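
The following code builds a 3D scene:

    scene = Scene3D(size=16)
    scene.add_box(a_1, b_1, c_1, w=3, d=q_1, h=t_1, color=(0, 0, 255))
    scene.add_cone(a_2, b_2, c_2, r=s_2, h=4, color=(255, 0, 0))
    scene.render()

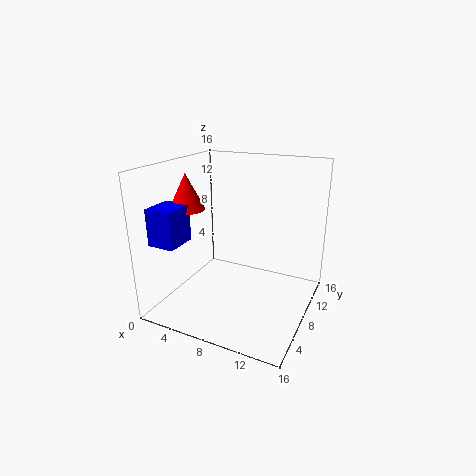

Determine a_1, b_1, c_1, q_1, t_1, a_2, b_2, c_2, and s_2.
a_1 = 0.5, b_1 = 2, c_1 = 8, q_1 = 3.5, t_1 = 4, a_2 = 2.5, b_2 = 6.5, c_2 = 11, s_2 = 2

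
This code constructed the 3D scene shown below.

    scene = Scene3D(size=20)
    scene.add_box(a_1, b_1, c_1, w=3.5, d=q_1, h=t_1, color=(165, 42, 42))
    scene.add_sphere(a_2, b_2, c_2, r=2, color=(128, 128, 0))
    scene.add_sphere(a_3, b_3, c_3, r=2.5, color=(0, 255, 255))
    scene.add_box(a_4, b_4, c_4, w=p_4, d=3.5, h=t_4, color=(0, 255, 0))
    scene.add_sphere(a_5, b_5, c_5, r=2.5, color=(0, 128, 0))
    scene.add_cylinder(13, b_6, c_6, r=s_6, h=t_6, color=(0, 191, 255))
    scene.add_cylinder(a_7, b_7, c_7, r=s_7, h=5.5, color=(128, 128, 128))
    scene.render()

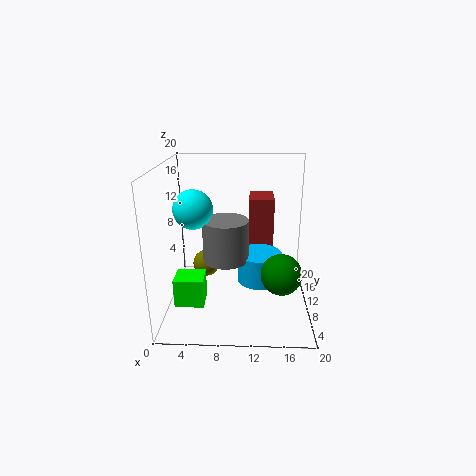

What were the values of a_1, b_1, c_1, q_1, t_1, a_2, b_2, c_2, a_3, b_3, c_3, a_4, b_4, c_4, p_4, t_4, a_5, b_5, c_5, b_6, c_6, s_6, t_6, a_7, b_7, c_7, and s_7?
a_1 = 11.5
b_1 = 11.5
c_1 = 6.5
q_1 = 5
t_1 = 8.5
a_2 = 5
b_2 = 13
c_2 = 4.5
a_3 = 4.5
b_3 = 7
c_3 = 15
a_4 = 1.5
b_4 = 5.5
c_4 = 1.5
p_4 = 4
t_4 = 4
a_5 = 15.5
b_5 = 3.5
c_5 = 8
b_6 = 8.5
c_6 = 4.5
s_6 = 3
t_6 = 4
a_7 = 8.5
b_7 = 7.5
c_7 = 8
s_7 = 3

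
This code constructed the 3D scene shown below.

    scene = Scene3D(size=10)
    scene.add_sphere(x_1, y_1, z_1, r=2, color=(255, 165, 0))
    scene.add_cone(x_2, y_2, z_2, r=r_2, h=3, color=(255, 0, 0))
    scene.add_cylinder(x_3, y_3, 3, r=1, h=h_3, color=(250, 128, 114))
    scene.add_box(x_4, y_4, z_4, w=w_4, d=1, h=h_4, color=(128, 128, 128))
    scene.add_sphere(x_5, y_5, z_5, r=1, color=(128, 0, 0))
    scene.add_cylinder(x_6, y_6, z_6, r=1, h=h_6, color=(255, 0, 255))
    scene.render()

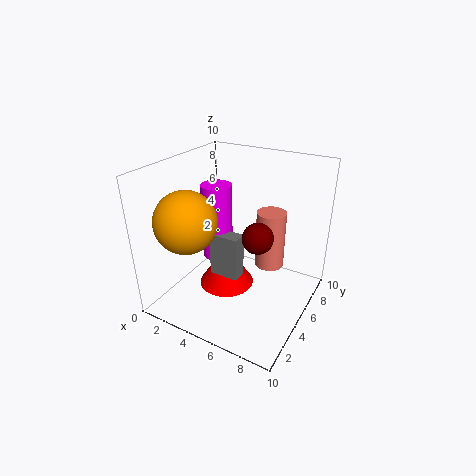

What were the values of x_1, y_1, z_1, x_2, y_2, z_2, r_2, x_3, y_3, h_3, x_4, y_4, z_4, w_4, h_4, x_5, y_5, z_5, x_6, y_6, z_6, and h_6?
x_1 = 3
y_1 = 2
z_1 = 7
x_2 = 4
y_2 = 5
z_2 = 1
r_2 = 2
x_3 = 7
y_3 = 6
h_3 = 4
x_4 = 4
y_4 = 3
z_4 = 3
w_4 = 2
h_4 = 3
x_5 = 7
y_5 = 4
z_5 = 6
x_6 = 4
y_6 = 4
z_6 = 4
h_6 = 5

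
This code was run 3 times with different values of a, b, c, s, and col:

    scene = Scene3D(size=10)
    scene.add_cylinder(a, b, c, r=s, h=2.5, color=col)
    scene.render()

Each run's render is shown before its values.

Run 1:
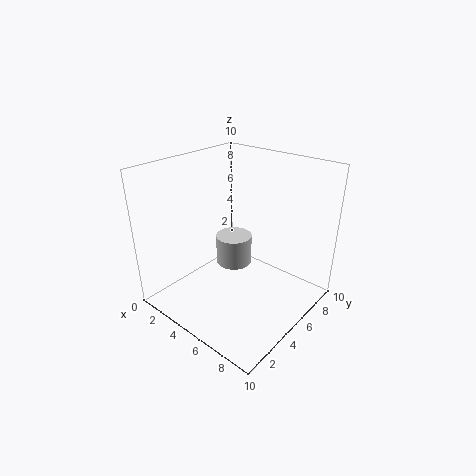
a = 2, b = 8, c = 0.5, s = 1.5, col = 'lightgray'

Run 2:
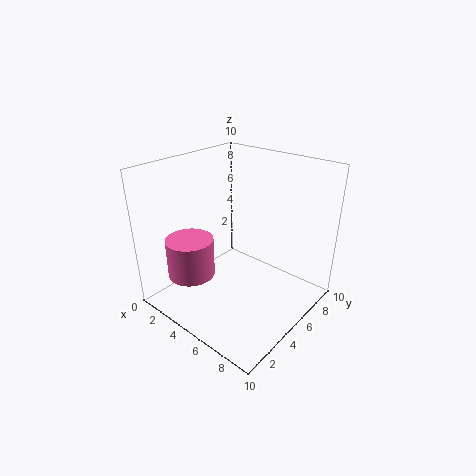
a = 4, b = 1.5, c = 3.5, s = 1.5, col = 'hotpink'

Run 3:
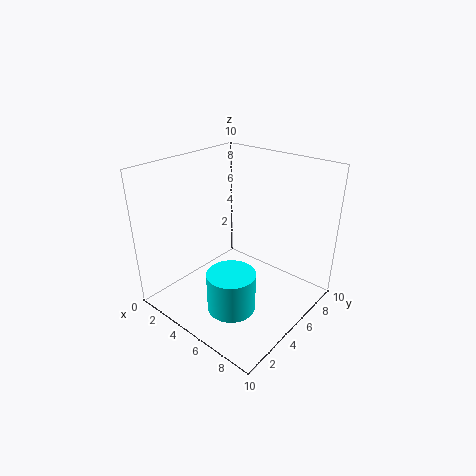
a = 7, b = 2, c = 2, s = 1.5, col = 'cyan'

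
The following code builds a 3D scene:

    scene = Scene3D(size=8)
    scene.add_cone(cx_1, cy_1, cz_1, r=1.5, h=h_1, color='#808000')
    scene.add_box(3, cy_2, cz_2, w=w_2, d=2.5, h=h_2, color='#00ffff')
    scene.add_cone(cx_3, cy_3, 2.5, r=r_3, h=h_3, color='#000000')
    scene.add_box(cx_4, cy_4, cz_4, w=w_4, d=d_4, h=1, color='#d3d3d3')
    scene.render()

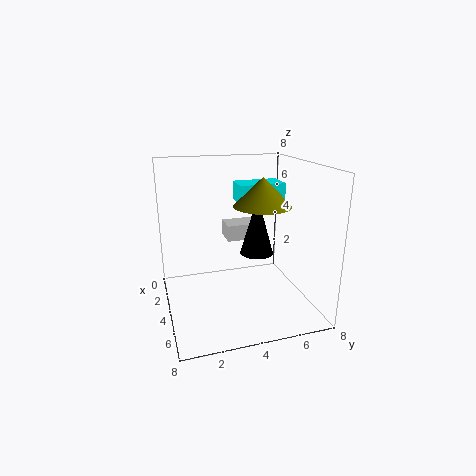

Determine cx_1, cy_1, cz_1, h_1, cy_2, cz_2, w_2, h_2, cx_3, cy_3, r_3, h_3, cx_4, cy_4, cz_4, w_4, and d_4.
cx_1 = 5
cy_1 = 5
cz_1 = 6
h_1 = 1.5
cy_2 = 4
cz_2 = 6
w_2 = 1.5
h_2 = 1
cx_3 = 3
cy_3 = 5.5
r_3 = 1
h_3 = 3.5
cx_4 = 0.5
cy_4 = 4
cz_4 = 3
w_4 = 1.5
d_4 = 2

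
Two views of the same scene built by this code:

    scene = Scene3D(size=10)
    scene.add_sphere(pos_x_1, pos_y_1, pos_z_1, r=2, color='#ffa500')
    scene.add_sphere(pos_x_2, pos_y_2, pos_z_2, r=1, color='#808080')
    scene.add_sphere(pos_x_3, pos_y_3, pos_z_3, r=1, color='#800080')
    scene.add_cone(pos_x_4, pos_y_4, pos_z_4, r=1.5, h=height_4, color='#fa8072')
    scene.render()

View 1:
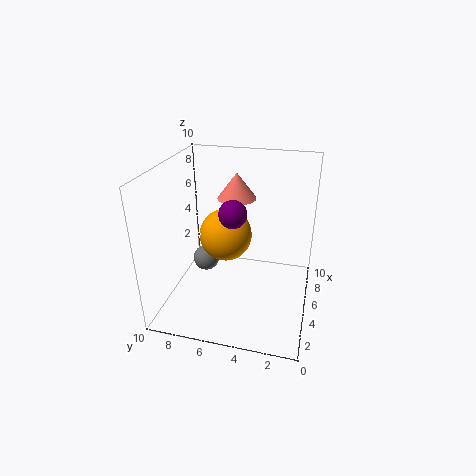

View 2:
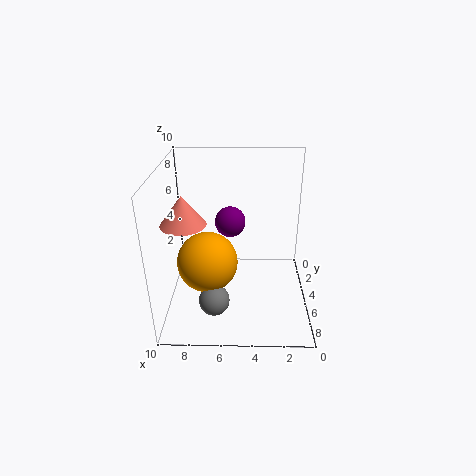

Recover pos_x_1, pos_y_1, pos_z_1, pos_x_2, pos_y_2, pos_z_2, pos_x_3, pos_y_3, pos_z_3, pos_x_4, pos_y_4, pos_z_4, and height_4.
pos_x_1 = 7; pos_y_1 = 6.5; pos_z_1 = 4; pos_x_2 = 6.5; pos_y_2 = 8; pos_z_2 = 2; pos_x_3 = 5.5; pos_y_3 = 5.5; pos_z_3 = 6.5; pos_x_4 = 8.5; pos_y_4 = 6; pos_z_4 = 6.5; height_4 = 2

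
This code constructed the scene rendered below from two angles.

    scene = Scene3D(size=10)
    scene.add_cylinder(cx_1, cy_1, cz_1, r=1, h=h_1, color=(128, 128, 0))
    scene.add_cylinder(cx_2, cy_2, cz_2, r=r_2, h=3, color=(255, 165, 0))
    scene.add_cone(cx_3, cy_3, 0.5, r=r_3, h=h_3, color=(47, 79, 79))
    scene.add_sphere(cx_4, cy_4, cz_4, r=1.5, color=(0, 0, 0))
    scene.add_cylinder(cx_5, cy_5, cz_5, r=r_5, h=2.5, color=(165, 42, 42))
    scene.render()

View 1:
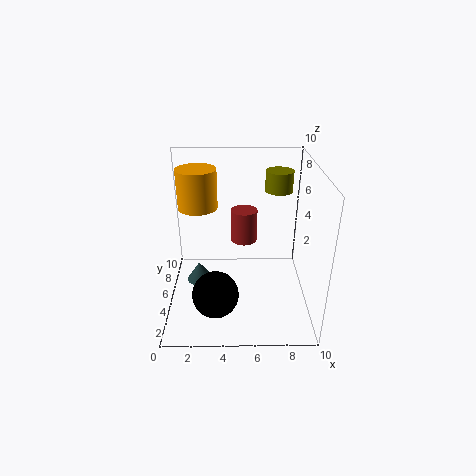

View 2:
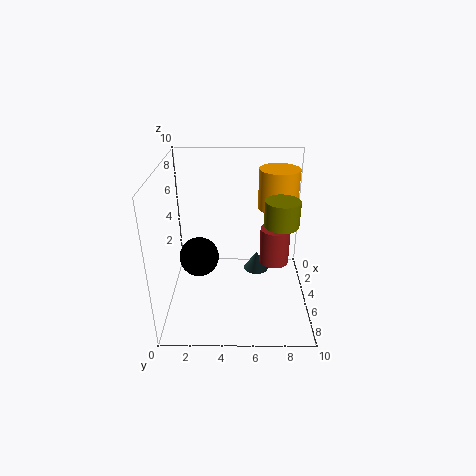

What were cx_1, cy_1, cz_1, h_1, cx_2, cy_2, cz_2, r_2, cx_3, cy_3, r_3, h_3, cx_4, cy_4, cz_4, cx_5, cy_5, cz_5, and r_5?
cx_1 = 8
cy_1 = 7.5
cz_1 = 7.5
h_1 = 1.5
cx_2 = 2
cy_2 = 8
cz_2 = 6
r_2 = 1.5
cx_3 = 2
cy_3 = 6.5
r_3 = 1
h_3 = 1.5
cx_4 = 3.5
cy_4 = 2
cz_4 = 2.5
cx_5 = 5.5
cy_5 = 7.5
cz_5 = 3.5
r_5 = 1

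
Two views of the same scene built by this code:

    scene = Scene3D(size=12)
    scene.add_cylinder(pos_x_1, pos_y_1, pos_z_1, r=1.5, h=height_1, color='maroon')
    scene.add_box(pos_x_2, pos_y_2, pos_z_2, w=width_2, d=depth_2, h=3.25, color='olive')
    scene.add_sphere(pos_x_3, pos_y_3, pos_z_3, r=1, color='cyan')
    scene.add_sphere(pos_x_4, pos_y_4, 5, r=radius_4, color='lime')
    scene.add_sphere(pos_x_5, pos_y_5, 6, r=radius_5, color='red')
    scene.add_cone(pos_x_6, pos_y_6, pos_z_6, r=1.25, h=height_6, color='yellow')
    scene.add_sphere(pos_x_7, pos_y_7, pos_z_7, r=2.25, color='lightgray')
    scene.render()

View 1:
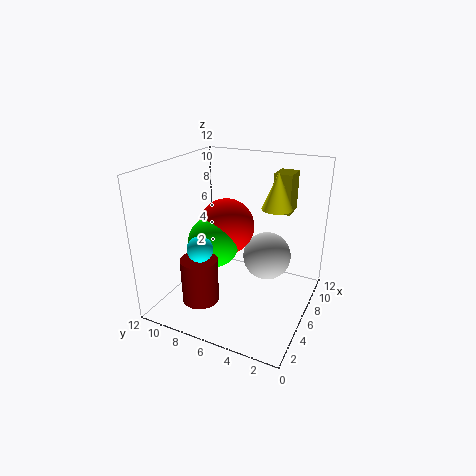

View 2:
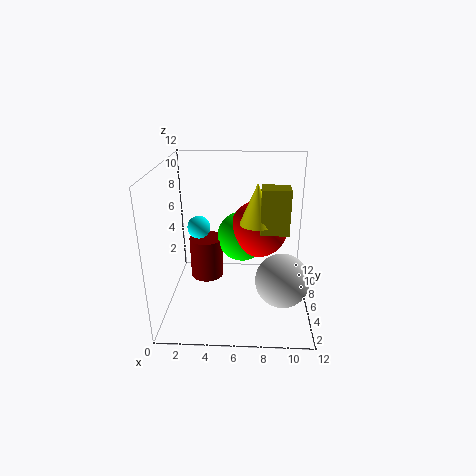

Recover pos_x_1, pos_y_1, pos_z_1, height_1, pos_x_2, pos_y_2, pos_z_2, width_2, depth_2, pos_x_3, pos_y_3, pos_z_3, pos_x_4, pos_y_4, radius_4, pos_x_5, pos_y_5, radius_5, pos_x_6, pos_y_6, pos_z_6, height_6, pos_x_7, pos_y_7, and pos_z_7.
pos_x_1 = 3; pos_y_1 = 8; pos_z_1 = 1.25; height_1 = 3.75; pos_x_2 = 7.75; pos_y_2 = 2.25; pos_z_2 = 8; width_2 = 2; depth_2 = 1.5; pos_x_3 = 2.5; pos_y_3 = 7.5; pos_z_3 = 6.25; pos_x_4 = 6.25; pos_y_4 = 8.5; radius_4 = 2.25; pos_x_5 = 7.75; pos_y_5 = 8; radius_5 = 2.5; pos_x_6 = 7.5; pos_y_6 = 3.25; pos_z_6 = 8.5; height_6 = 3; pos_x_7 = 9.75; pos_y_7 = 4.75; pos_z_7 = 2.75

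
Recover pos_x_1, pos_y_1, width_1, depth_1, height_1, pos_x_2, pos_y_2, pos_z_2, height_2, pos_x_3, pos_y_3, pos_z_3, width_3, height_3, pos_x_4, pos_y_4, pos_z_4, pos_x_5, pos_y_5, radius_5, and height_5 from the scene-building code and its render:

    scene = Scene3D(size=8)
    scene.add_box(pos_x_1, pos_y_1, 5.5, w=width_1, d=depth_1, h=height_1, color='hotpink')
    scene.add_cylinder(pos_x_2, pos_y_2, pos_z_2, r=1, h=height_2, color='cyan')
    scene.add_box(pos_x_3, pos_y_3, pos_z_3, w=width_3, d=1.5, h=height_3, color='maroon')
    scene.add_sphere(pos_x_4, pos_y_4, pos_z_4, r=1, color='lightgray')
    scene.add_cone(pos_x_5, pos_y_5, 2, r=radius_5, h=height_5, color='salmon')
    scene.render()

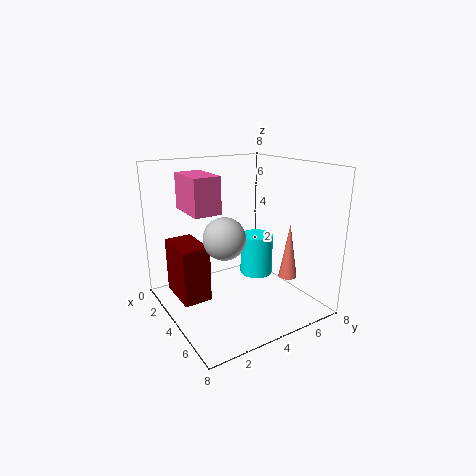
pos_x_1 = 1.5, pos_y_1 = 1.5, width_1 = 2.5, depth_1 = 1.5, height_1 = 2, pos_x_2 = 3, pos_y_2 = 6, pos_z_2 = 1, height_2 = 2.5, pos_x_3 = 2, pos_y_3 = 0.5, pos_z_3 = 1, width_3 = 2.5, height_3 = 3, pos_x_4 = 6, pos_y_4 = 2, pos_z_4 = 5, pos_x_5 = 6, pos_y_5 = 6, radius_5 = 0.5, height_5 = 3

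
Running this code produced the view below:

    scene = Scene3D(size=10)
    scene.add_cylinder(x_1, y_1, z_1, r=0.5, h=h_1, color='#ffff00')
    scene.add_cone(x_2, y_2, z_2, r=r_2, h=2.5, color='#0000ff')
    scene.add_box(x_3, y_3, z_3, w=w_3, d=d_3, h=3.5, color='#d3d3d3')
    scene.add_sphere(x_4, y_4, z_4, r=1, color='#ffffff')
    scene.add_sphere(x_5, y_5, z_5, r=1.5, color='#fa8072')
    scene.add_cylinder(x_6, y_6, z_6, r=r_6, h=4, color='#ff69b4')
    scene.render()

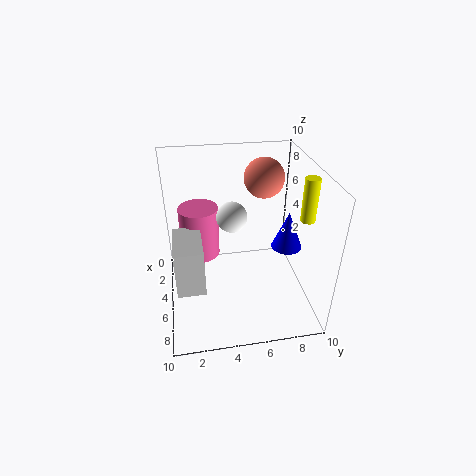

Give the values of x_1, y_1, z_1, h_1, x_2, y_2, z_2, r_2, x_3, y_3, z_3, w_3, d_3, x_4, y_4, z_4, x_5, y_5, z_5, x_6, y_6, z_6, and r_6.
x_1 = 6; y_1 = 9.5; z_1 = 6.5; h_1 = 3; x_2 = 6.5; y_2 = 8; z_2 = 5; r_2 = 1; x_3 = 3; y_3 = 0.5; z_3 = 1.5; w_3 = 3.5; d_3 = 2; x_4 = 5.5; y_4 = 4.5; z_4 = 7; x_5 = 2; y_5 = 7.5; z_5 = 8; x_6 = 2; y_6 = 2.5; z_6 = 2; r_6 = 1.5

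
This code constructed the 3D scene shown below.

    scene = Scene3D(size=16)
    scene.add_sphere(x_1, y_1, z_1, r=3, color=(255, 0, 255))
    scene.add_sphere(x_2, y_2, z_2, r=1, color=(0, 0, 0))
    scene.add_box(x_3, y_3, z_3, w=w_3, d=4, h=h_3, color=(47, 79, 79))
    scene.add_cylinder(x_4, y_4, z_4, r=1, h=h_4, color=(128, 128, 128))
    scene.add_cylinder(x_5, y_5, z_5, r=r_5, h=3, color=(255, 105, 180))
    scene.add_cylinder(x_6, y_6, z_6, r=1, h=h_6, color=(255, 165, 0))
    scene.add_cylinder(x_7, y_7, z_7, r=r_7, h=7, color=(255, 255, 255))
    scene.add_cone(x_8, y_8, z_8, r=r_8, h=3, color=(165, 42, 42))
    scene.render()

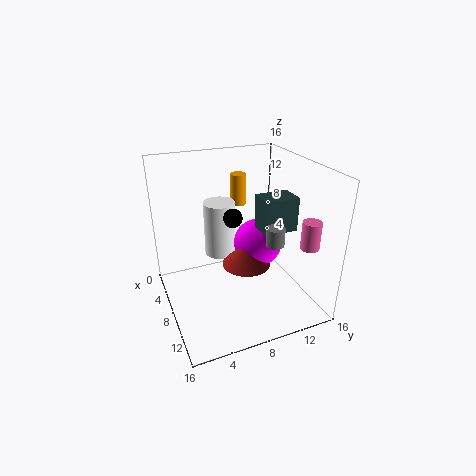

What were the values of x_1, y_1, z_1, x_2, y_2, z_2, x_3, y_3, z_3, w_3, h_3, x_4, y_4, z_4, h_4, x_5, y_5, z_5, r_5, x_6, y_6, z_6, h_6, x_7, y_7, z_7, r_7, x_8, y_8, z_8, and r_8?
x_1 = 5
y_1 = 12
z_1 = 5
x_2 = 9
y_2 = 7
z_2 = 11
x_3 = 6
y_3 = 11
z_3 = 8
w_3 = 3
h_3 = 4
x_4 = 11
y_4 = 11
z_4 = 8
h_4 = 2
x_5 = 13
y_5 = 14
z_5 = 8
r_5 = 1
x_6 = 1
y_6 = 11
z_6 = 9
h_6 = 4
x_7 = 2
y_7 = 8
z_7 = 3
r_7 = 2
x_8 = 6
y_8 = 10
z_8 = 3
r_8 = 3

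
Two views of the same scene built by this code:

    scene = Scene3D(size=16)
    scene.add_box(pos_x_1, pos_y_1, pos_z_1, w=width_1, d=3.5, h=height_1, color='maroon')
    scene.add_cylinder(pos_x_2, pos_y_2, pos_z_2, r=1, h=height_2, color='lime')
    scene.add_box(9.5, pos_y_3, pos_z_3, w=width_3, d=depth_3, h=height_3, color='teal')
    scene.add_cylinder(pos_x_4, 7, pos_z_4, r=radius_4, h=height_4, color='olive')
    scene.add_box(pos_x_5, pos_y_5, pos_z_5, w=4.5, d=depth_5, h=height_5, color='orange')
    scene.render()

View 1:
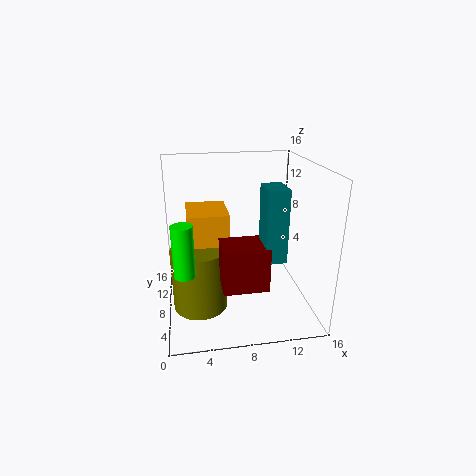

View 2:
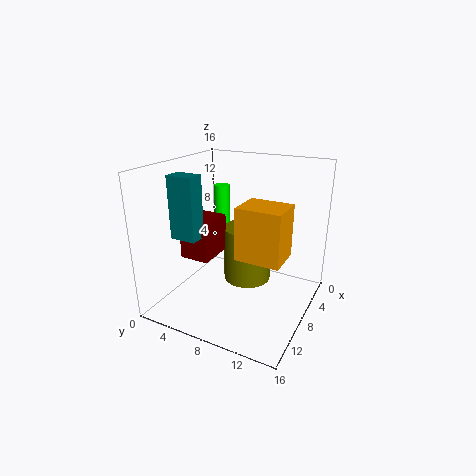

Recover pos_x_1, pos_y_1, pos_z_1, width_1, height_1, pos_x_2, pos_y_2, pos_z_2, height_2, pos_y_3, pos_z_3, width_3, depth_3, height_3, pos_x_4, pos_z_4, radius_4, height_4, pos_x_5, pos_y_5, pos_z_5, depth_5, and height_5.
pos_x_1 = 5.5, pos_y_1 = 1.5, pos_z_1 = 5, width_1 = 4.5, height_1 = 4.5, pos_x_2 = 2, pos_y_2 = 2.5, pos_z_2 = 7, height_2 = 5, pos_y_3 = 1.5, pos_z_3 = 8, width_3 = 2, depth_3 = 3, height_3 = 7, pos_x_4 = 3.5, pos_z_4 = 0.5, radius_4 = 3, height_4 = 7, pos_x_5 = 2.5, pos_y_5 = 7, pos_z_5 = 4.5, depth_5 = 5.5, height_5 = 6.5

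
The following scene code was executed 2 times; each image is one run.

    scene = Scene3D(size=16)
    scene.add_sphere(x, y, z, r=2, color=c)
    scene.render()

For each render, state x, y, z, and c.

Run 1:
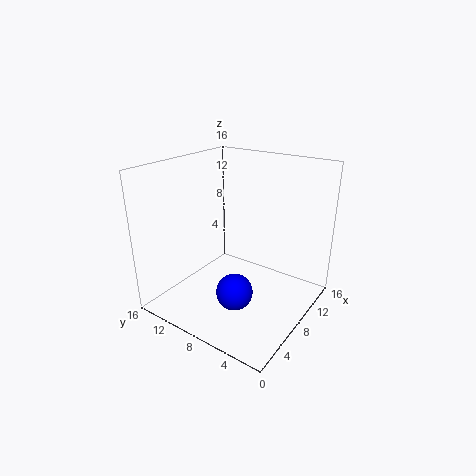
x = 5.5; y = 6.75; z = 2.75; c = 'blue'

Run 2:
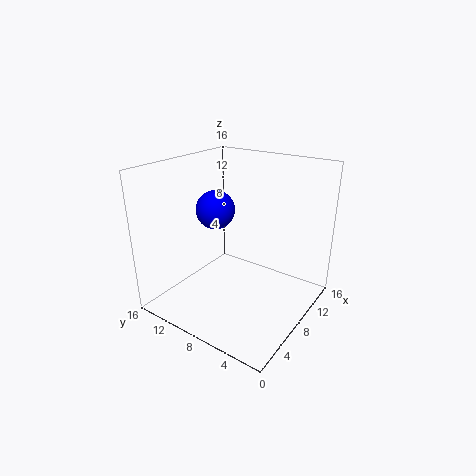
x = 5.75; y = 9.25; z = 11.75; c = 'blue'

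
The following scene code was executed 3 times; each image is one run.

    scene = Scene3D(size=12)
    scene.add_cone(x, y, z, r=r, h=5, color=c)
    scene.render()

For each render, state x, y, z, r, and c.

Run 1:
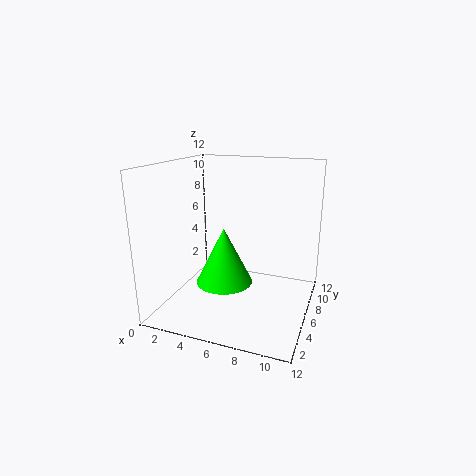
x = 4.5, y = 6.5, z = 1.5, r = 2.5, c = 'lime'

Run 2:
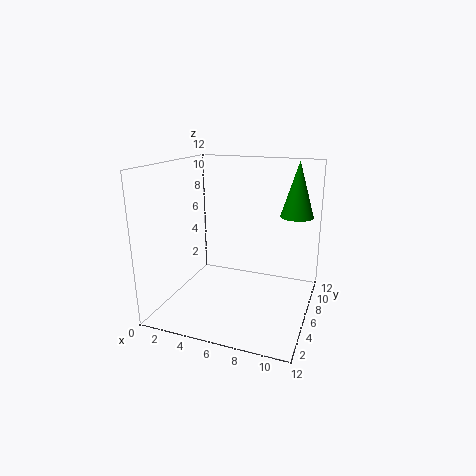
x = 10, y = 10.5, z = 7, r = 1.5, c = 'green'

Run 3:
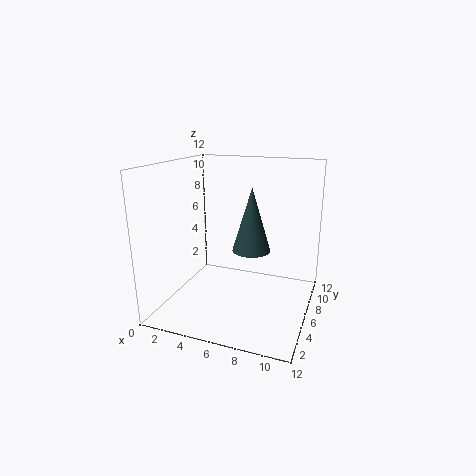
x = 7.5, y = 5, z = 5.5, r = 1.5, c = 'darkslategray'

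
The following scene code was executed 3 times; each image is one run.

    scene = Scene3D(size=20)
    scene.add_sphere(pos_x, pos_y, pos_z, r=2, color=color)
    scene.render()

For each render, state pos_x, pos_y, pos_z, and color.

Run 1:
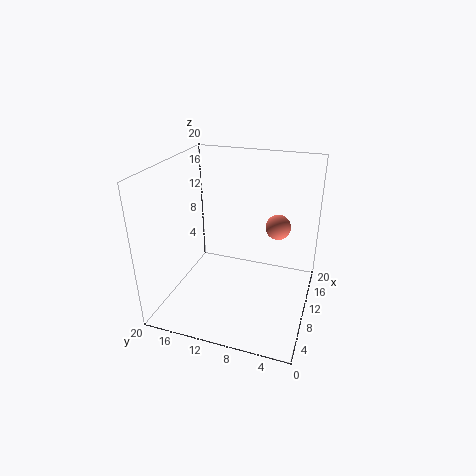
pos_x = 18; pos_y = 6; pos_z = 8.5; color = 'salmon'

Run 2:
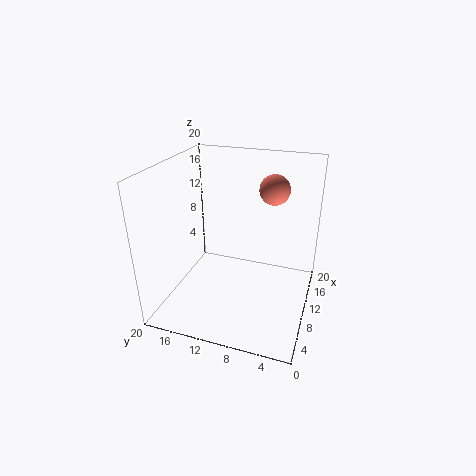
pos_x = 11.5; pos_y = 5.5; pos_z = 17; color = 'salmon'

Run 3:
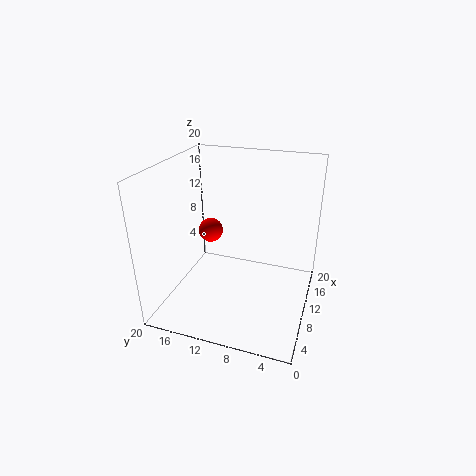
pos_x = 16.5; pos_y = 17; pos_z = 7; color = 'red'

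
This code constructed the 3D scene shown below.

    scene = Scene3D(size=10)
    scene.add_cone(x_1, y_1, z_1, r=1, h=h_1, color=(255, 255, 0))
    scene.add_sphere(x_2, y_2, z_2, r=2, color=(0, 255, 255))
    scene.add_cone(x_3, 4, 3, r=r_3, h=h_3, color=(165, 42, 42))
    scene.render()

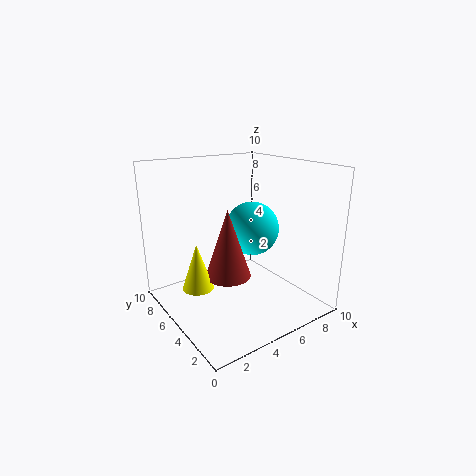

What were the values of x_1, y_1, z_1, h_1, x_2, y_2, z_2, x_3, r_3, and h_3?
x_1 = 1.5, y_1 = 4.5, z_1 = 2.5, h_1 = 3, x_2 = 7, y_2 = 6, z_2 = 5, x_3 = 3.5, r_3 = 1.5, h_3 = 4.5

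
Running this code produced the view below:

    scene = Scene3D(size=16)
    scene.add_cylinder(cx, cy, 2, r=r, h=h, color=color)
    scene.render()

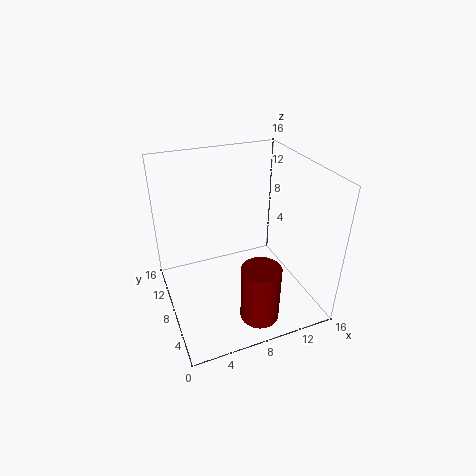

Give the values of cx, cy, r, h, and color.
cx = 8
cy = 2
r = 2
h = 6
color = 'maroon'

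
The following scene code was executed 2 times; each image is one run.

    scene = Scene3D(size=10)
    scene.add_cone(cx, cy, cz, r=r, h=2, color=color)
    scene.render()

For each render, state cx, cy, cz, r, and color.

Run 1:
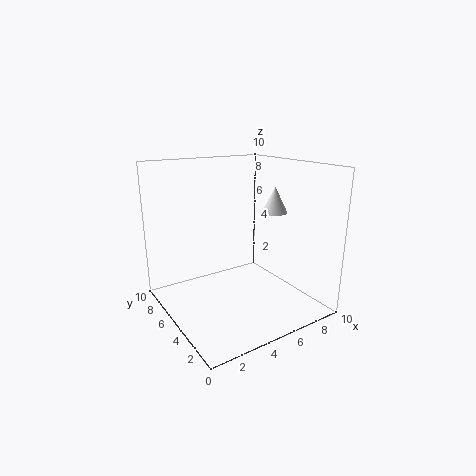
cx = 9
cy = 6
cz = 6
r = 1
color = 'white'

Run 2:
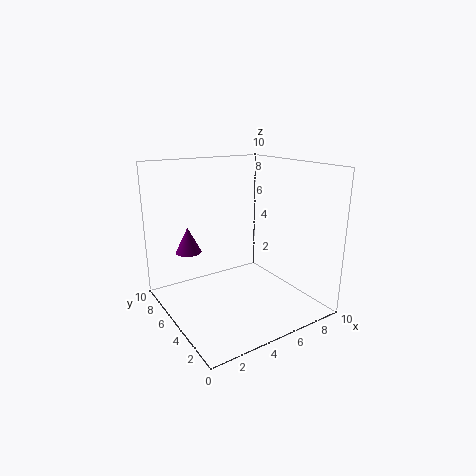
cx = 3
cy = 9
cz = 3
r = 1
color = 'purple'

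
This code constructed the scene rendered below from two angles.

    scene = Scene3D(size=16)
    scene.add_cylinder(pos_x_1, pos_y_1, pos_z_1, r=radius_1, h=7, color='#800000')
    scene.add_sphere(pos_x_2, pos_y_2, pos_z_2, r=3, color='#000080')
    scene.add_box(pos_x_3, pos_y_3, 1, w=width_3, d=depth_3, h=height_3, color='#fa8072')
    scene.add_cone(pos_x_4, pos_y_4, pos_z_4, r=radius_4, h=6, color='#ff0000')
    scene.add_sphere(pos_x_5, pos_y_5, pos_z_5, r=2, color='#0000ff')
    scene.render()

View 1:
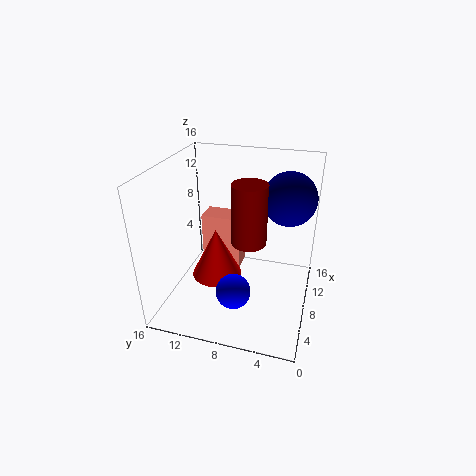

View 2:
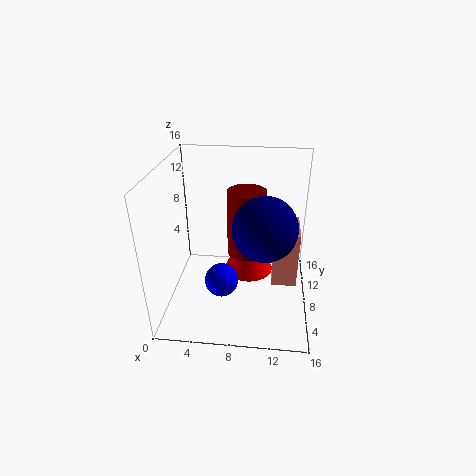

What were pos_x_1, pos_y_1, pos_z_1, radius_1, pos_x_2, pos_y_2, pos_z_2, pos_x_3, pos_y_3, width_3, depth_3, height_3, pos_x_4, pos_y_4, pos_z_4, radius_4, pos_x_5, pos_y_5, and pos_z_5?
pos_x_1 = 9, pos_y_1 = 7, pos_z_1 = 7, radius_1 = 2, pos_x_2 = 11, pos_y_2 = 3, pos_z_2 = 12, pos_x_3 = 12, pos_y_3 = 9, width_3 = 3, depth_3 = 5, height_3 = 7, pos_x_4 = 9, pos_y_4 = 11, pos_z_4 = 2, radius_4 = 3, pos_x_5 = 6, pos_y_5 = 8, pos_z_5 = 2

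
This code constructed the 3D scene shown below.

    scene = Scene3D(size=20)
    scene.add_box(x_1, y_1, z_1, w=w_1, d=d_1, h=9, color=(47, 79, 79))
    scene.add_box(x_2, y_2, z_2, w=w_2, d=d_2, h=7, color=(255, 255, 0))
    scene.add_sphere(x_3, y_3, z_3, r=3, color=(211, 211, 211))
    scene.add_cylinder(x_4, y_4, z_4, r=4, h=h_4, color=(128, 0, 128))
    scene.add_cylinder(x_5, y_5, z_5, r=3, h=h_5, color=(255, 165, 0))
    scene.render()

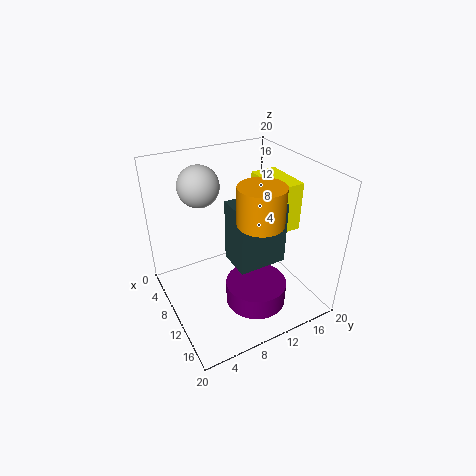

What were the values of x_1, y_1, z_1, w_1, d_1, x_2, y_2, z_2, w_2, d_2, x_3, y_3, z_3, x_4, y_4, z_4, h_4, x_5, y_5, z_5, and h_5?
x_1 = 8
y_1 = 9
z_1 = 6
w_1 = 5
d_1 = 7
x_2 = 5
y_2 = 15
z_2 = 10
w_2 = 7
d_2 = 4
x_3 = 4
y_3 = 7
z_3 = 16
x_4 = 15
y_4 = 10
z_4 = 3
h_4 = 3
x_5 = 14
y_5 = 11
z_5 = 14
h_5 = 5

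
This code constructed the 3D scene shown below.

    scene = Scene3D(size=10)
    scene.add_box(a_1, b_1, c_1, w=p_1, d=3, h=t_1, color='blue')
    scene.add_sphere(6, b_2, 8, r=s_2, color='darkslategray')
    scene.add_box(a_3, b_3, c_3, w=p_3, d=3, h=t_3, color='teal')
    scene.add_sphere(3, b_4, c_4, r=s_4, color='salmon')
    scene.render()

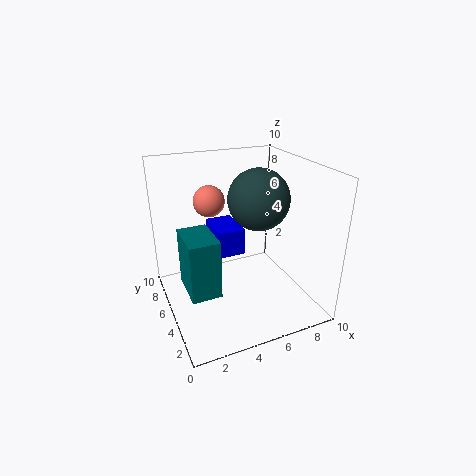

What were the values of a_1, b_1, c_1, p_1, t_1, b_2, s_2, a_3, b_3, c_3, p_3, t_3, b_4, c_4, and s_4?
a_1 = 4, b_1 = 6, c_1 = 3, p_1 = 2, t_1 = 2, b_2 = 4, s_2 = 2, a_3 = 1, b_3 = 3, c_3 = 2, p_3 = 2, t_3 = 4, b_4 = 5, c_4 = 8, s_4 = 1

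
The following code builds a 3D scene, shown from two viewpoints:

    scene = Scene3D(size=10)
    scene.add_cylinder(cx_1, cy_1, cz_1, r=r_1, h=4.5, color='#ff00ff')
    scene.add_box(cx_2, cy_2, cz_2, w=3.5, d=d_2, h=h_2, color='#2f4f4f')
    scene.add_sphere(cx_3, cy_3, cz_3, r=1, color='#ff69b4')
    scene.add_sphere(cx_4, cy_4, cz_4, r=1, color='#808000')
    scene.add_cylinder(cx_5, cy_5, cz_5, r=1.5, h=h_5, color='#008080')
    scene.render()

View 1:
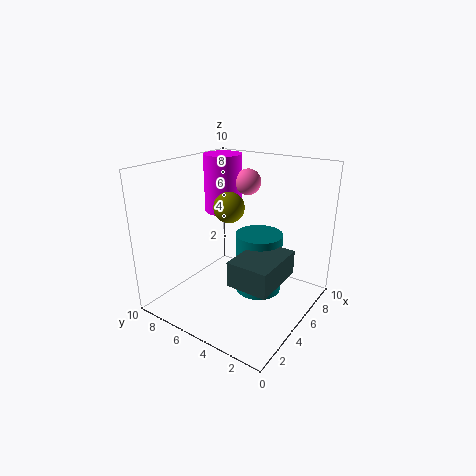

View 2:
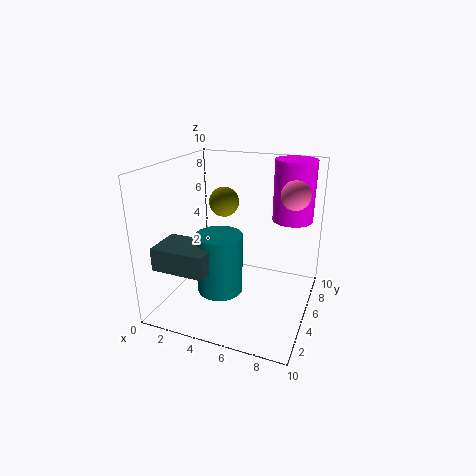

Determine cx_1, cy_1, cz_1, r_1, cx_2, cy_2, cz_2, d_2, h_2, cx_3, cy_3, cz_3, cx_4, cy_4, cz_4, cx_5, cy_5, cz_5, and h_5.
cx_1 = 8
cy_1 = 8.5
cz_1 = 5.5
r_1 = 1.5
cx_2 = 1
cy_2 = 0.5
cz_2 = 4
d_2 = 2.5
h_2 = 1.5
cx_3 = 8.5
cy_3 = 6.5
cz_3 = 8
cx_4 = 4
cy_4 = 5
cz_4 = 7.5
cx_5 = 4.5
cy_5 = 3
cz_5 = 2
h_5 = 4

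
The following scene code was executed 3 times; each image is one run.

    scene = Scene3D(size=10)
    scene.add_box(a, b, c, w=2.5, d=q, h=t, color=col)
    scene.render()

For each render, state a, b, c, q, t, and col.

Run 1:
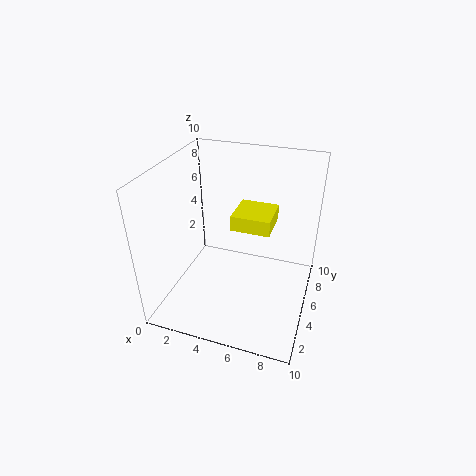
a = 5
b = 3.5
c = 6.5
q = 2.5
t = 1
col = 'yellow'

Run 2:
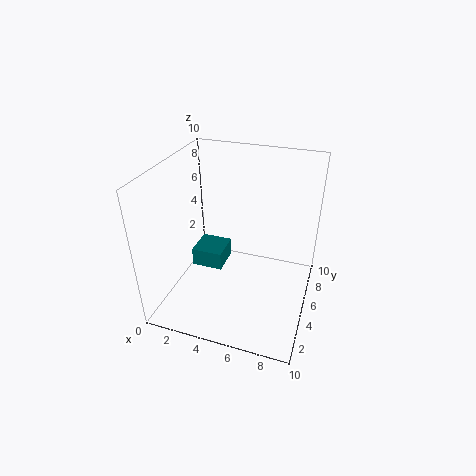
a = 0.5
b = 6.5
c = 0.5
q = 2.5
t = 1.5
col = 'teal'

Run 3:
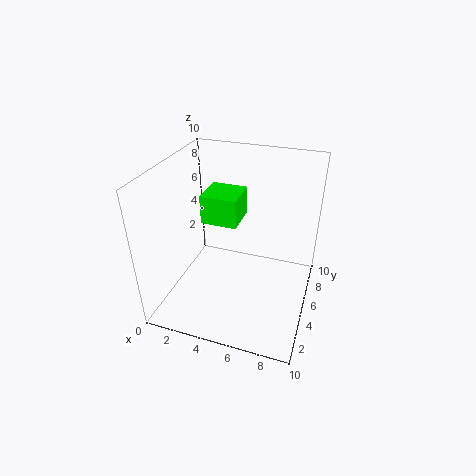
a = 2.5
b = 4.5
c = 6
q = 2.5
t = 2
col = 'lime'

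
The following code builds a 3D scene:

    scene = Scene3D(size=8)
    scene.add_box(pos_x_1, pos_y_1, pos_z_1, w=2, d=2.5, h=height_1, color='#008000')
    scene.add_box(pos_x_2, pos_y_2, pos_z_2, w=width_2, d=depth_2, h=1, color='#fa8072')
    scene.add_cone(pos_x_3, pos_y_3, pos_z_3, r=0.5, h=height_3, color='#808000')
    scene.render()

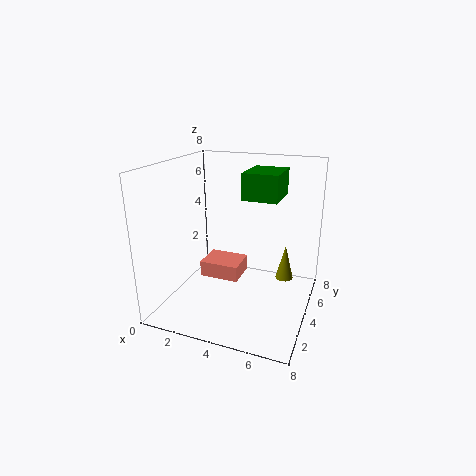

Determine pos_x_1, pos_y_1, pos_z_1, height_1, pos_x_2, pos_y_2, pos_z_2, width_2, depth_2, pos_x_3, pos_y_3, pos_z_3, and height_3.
pos_x_1 = 4
pos_y_1 = 4.5
pos_z_1 = 6
height_1 = 1.5
pos_x_2 = 1
pos_y_2 = 5
pos_z_2 = 0.5
width_2 = 2.5
depth_2 = 2
pos_x_3 = 6.5
pos_y_3 = 5
pos_z_3 = 1.5
height_3 = 2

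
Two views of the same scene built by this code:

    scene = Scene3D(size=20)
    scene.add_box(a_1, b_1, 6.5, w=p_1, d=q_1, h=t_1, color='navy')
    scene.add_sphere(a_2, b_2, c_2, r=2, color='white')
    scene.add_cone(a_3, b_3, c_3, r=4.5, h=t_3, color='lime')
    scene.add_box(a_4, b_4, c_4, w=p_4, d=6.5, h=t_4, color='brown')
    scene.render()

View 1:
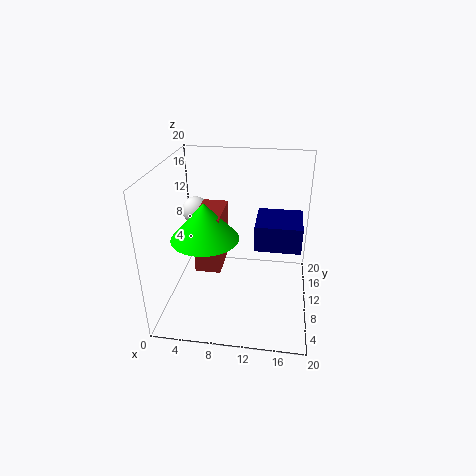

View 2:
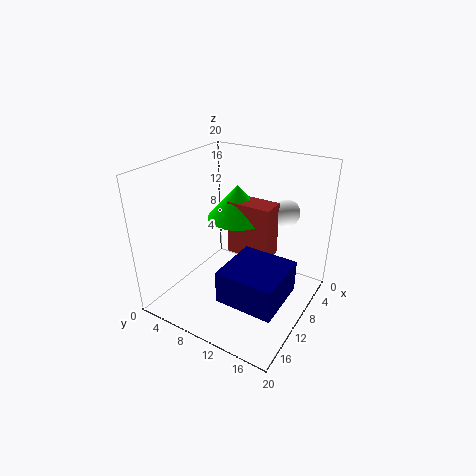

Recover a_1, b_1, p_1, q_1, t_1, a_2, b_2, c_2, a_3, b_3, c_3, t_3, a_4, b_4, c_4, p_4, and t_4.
a_1 = 12, b_1 = 12.5, p_1 = 7, q_1 = 7, t_1 = 4, a_2 = 3, b_2 = 14, c_2 = 12, a_3 = 6, b_3 = 7.5, c_3 = 11, t_3 = 5, a_4 = 4.5, b_4 = 7, c_4 = 6, p_4 = 3.5, t_4 = 8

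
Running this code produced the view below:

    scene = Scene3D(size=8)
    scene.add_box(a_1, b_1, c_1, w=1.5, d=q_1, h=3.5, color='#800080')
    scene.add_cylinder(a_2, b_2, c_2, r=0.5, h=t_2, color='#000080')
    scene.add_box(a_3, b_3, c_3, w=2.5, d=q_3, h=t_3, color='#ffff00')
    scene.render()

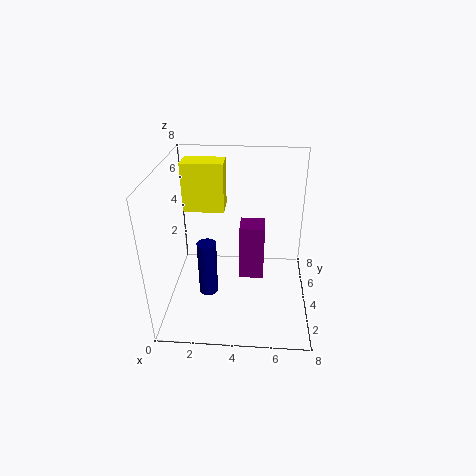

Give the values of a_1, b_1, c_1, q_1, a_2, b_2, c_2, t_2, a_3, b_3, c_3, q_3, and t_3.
a_1 = 4
b_1 = 5
c_1 = 0.5
q_1 = 1.5
a_2 = 2.5
b_2 = 2.5
c_2 = 1.5
t_2 = 3
a_3 = 0.5
b_3 = 6
c_3 = 4.5
q_3 = 1.5
t_3 = 3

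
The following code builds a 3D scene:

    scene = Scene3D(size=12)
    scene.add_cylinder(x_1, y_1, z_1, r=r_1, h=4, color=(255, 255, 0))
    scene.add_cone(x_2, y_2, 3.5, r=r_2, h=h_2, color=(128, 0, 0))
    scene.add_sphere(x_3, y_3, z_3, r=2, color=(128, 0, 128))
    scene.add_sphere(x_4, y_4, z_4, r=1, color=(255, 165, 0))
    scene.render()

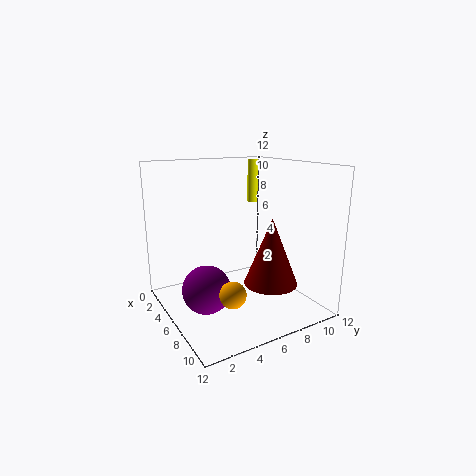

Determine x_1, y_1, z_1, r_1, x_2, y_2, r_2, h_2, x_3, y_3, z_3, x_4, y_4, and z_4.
x_1 = 2
y_1 = 10
z_1 = 8
r_1 = 0.5
x_2 = 10
y_2 = 6.5
r_2 = 2
h_2 = 5
x_3 = 6
y_3 = 3
z_3 = 2
x_4 = 9.5
y_4 = 3.5
z_4 = 3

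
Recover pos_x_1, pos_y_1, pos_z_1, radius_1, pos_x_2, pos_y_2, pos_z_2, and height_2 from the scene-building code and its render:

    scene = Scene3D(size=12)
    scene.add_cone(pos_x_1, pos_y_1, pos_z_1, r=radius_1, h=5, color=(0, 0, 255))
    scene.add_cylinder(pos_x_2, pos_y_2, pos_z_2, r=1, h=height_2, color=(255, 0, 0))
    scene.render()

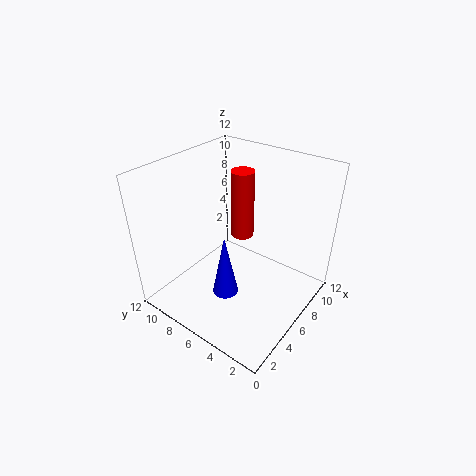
pos_x_1 = 3; pos_y_1 = 5; pos_z_1 = 3; radius_1 = 1; pos_x_2 = 8; pos_y_2 = 7; pos_z_2 = 5; height_2 = 6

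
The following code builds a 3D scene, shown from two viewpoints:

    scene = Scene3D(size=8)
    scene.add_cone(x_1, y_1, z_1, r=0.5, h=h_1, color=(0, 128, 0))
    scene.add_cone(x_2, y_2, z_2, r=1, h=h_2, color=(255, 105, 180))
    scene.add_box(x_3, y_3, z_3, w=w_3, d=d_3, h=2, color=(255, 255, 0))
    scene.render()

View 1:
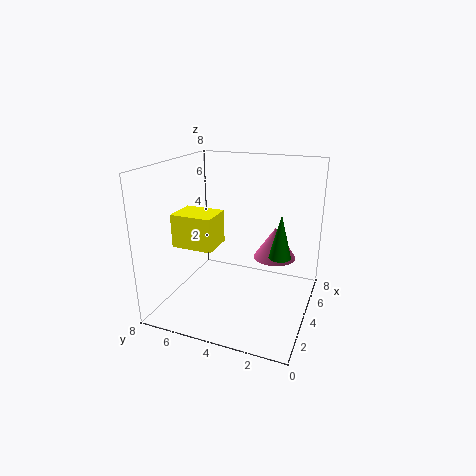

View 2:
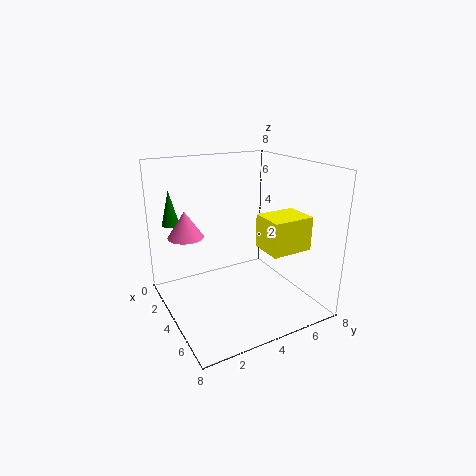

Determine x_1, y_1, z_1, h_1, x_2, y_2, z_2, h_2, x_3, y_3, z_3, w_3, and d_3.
x_1 = 1.5
y_1 = 1
z_1 = 4.5
h_1 = 2
x_2 = 2.5
y_2 = 1.5
z_2 = 4
h_2 = 1.5
x_3 = 3.5
y_3 = 5.5
z_3 = 3
w_3 = 2
d_3 = 2.5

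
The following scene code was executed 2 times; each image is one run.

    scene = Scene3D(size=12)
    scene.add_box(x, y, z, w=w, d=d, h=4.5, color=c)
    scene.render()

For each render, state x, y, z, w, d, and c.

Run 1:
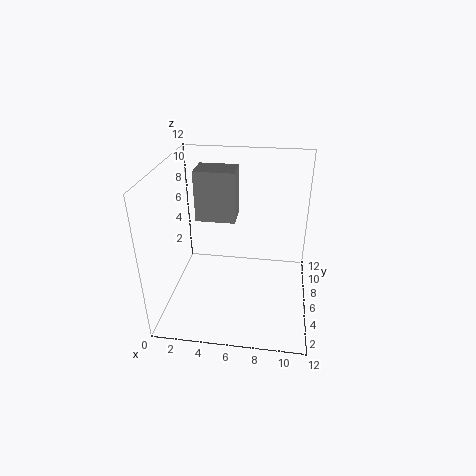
x = 2, y = 7.5, z = 6.5, w = 3.5, d = 2.5, c = 'gray'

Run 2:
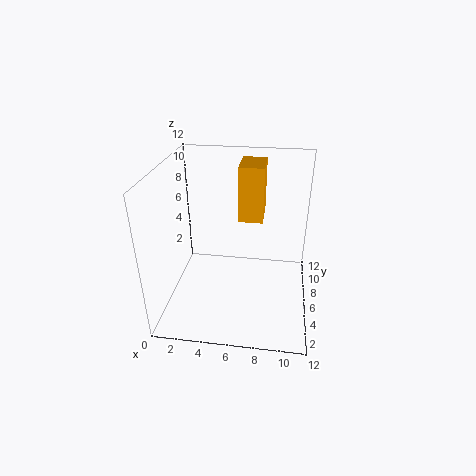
x = 6, y = 6, z = 7.5, w = 2, d = 3, c = 'orange'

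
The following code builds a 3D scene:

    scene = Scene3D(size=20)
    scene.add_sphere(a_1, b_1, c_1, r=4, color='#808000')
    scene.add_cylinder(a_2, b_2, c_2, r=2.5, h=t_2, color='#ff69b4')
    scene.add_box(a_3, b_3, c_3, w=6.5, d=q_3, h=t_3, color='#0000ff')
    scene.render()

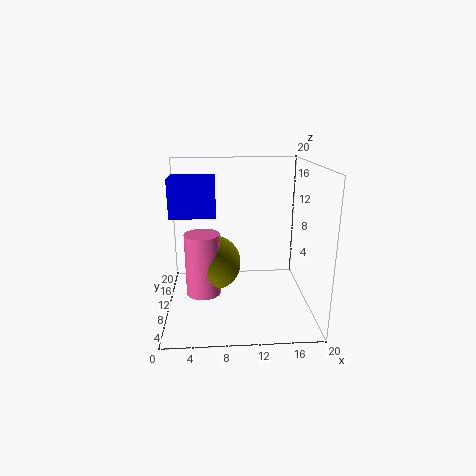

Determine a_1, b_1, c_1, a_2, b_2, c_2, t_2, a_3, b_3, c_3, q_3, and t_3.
a_1 = 6.5, b_1 = 12, c_1 = 5.5, a_2 = 5, b_2 = 10.5, c_2 = 1.5, t_2 = 9, a_3 = 0.5, b_3 = 11, c_3 = 12.5, q_3 = 5, t_3 = 5.5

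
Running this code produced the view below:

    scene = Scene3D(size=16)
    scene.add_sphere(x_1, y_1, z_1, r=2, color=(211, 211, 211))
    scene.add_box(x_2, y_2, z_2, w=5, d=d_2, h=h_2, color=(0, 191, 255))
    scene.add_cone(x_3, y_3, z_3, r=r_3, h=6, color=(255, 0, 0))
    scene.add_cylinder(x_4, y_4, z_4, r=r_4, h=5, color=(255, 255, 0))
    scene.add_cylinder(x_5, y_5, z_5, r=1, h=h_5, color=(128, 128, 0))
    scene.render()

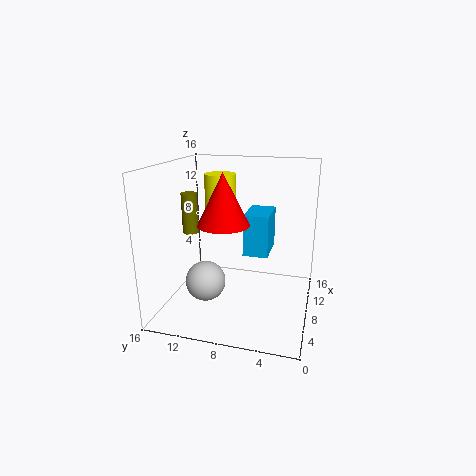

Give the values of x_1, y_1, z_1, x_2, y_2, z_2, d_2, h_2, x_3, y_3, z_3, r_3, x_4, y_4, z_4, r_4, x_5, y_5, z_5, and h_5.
x_1 = 3
y_1 = 10
z_1 = 5
x_2 = 10
y_2 = 5
z_2 = 5
d_2 = 3
h_2 = 5
x_3 = 9
y_3 = 10
z_3 = 9
r_3 = 3
x_4 = 14
y_4 = 12
z_4 = 9
r_4 = 2
x_5 = 11
y_5 = 15
z_5 = 7
h_5 = 5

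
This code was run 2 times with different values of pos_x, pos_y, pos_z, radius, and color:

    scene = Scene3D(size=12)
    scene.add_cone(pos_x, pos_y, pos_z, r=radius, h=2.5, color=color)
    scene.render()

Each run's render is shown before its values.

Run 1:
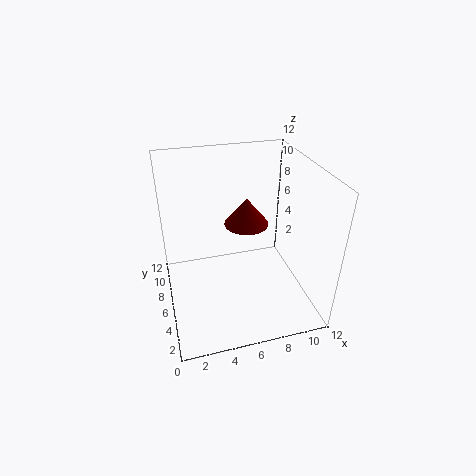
pos_x = 7.5, pos_y = 8.5, pos_z = 5.75, radius = 2, color = 'maroon'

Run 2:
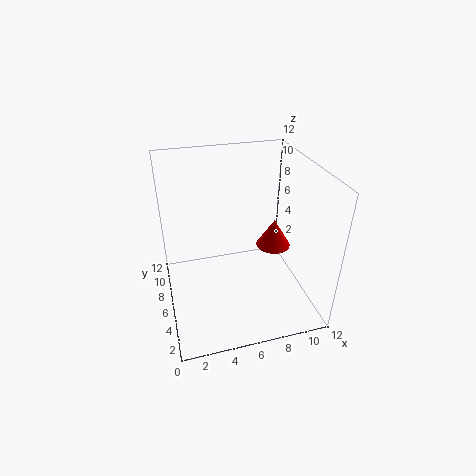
pos_x = 9.5, pos_y = 6.75, pos_z = 4.25, radius = 1.5, color = 'red'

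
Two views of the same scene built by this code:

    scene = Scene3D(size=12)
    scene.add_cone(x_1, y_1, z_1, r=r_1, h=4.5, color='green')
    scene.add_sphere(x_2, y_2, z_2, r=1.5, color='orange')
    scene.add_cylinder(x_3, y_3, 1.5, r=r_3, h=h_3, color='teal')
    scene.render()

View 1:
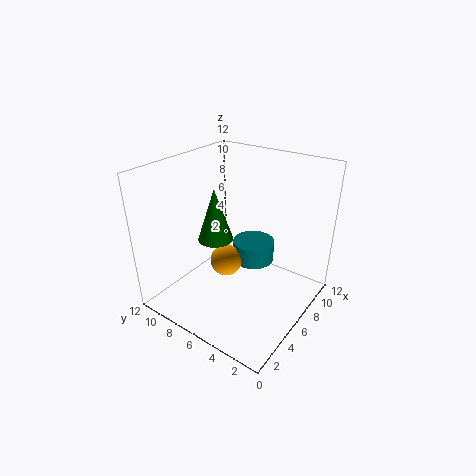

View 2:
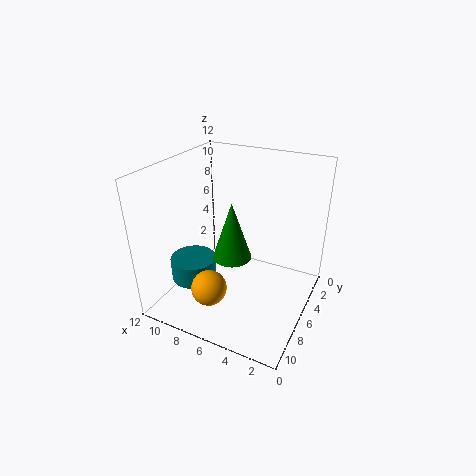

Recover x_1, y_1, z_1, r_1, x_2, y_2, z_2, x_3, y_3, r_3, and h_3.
x_1 = 5.5
y_1 = 8
z_1 = 5.5
r_1 = 1.5
x_2 = 7.5
y_2 = 8.5
z_2 = 2
x_3 = 10
y_3 = 7
r_3 = 2
h_3 = 2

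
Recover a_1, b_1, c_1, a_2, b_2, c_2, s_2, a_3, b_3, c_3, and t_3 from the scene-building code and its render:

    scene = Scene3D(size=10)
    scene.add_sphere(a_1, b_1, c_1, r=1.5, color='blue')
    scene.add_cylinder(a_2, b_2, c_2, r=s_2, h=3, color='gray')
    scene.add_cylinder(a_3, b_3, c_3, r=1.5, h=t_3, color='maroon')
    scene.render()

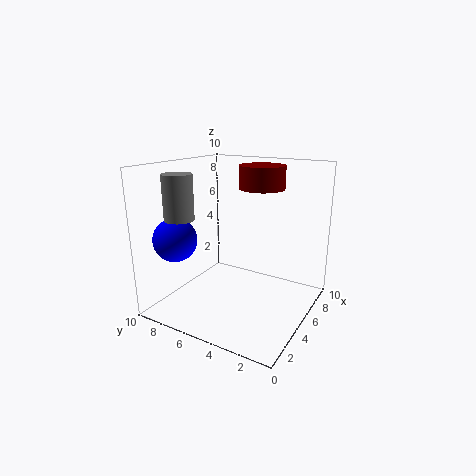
a_1 = 2.5
b_1 = 8.5
c_1 = 5
a_2 = 2.5
b_2 = 8
c_2 = 6.5
s_2 = 1
a_3 = 5.5
b_3 = 3.5
c_3 = 8.5
t_3 = 1.5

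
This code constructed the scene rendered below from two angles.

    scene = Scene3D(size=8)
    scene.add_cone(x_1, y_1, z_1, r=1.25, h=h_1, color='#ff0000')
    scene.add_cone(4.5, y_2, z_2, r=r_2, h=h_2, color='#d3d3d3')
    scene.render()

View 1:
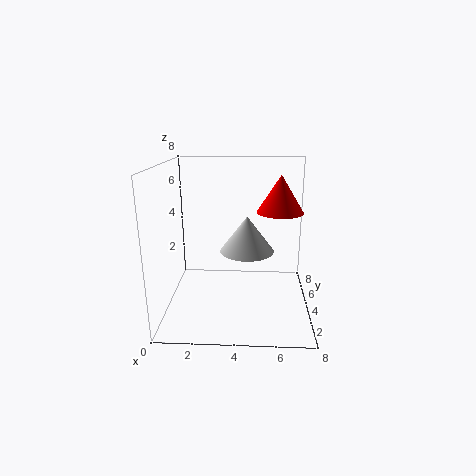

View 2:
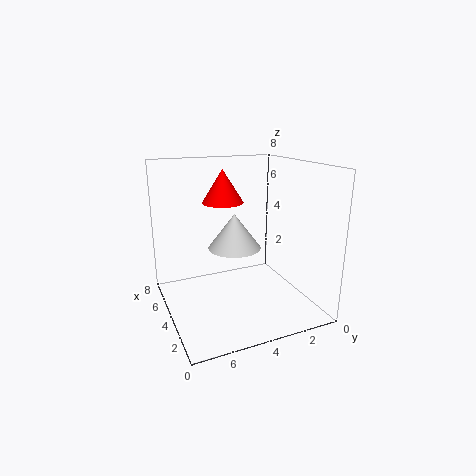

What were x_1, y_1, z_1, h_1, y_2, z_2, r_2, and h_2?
x_1 = 6.25
y_1 = 4
z_1 = 5.5
h_1 = 2
y_2 = 4
z_2 = 3.25
r_2 = 1.5
h_2 = 2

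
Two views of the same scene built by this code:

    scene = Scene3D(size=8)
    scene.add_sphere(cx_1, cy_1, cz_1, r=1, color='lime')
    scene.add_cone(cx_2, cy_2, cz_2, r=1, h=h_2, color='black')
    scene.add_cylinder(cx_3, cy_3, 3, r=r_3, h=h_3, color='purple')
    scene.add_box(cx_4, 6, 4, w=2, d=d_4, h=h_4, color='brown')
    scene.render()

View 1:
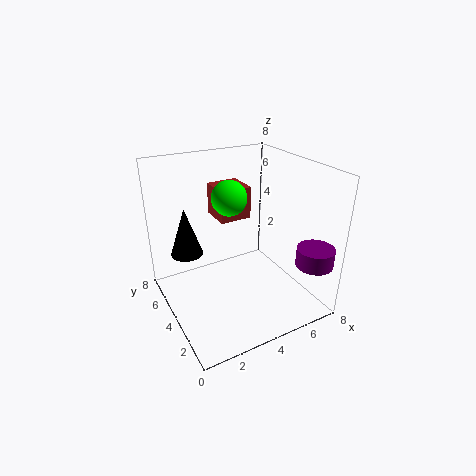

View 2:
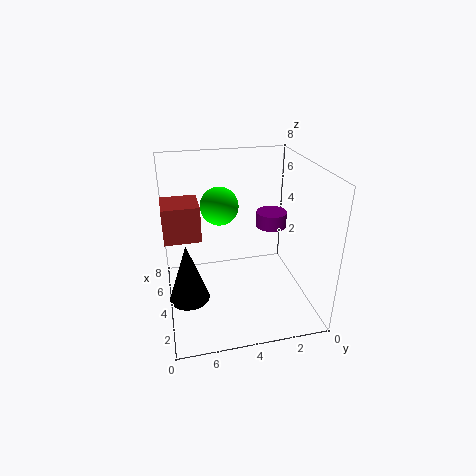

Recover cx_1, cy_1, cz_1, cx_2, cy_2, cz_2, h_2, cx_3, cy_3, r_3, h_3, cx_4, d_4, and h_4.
cx_1 = 4
cy_1 = 5
cz_1 = 6
cx_2 = 2
cy_2 = 7
cz_2 = 2
h_2 = 3
cx_3 = 7
cy_3 = 1
r_3 = 1
h_3 = 1
cx_4 = 4
d_4 = 2
h_4 = 2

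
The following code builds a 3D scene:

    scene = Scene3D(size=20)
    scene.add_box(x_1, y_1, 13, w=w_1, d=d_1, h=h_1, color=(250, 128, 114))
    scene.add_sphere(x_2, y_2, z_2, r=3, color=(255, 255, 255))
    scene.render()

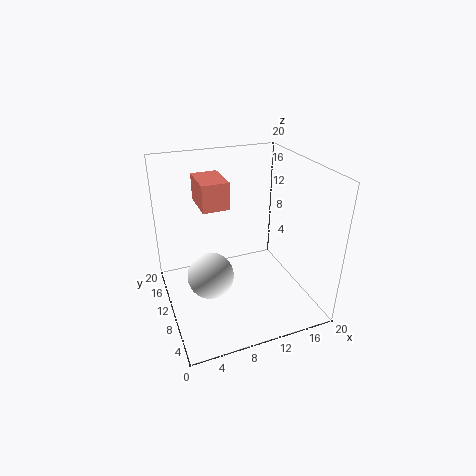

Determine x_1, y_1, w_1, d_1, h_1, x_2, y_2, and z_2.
x_1 = 6; y_1 = 13; w_1 = 4; d_1 = 6; h_1 = 4; x_2 = 5; y_2 = 7; z_2 = 7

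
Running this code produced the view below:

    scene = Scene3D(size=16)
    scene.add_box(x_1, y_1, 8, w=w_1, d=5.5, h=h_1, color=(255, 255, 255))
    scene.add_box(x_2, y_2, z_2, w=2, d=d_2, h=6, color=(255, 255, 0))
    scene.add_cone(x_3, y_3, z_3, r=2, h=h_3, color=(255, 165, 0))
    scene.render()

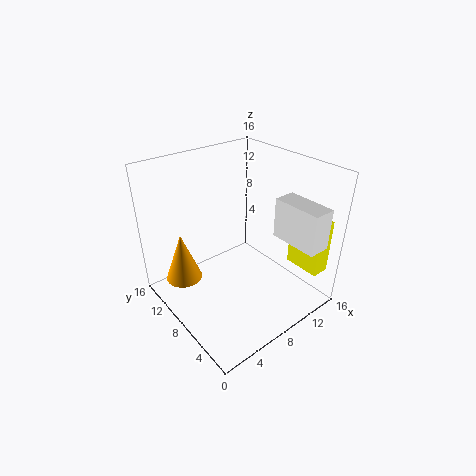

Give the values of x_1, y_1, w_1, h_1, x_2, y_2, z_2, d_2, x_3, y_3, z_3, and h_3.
x_1 = 11.5; y_1 = 0.5; w_1 = 2.5; h_1 = 4.5; x_2 = 12.5; y_2 = 0.5; z_2 = 5; d_2 = 4; x_3 = 2.5; y_3 = 11; z_3 = 3.5; h_3 = 5.5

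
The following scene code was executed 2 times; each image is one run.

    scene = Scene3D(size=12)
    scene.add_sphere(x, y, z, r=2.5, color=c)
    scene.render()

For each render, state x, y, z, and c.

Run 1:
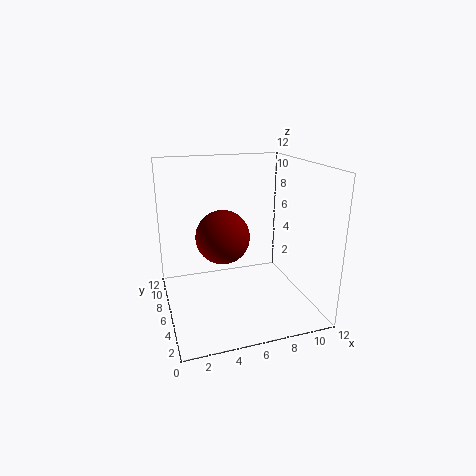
x = 5.5, y = 9, z = 5, c = 'maroon'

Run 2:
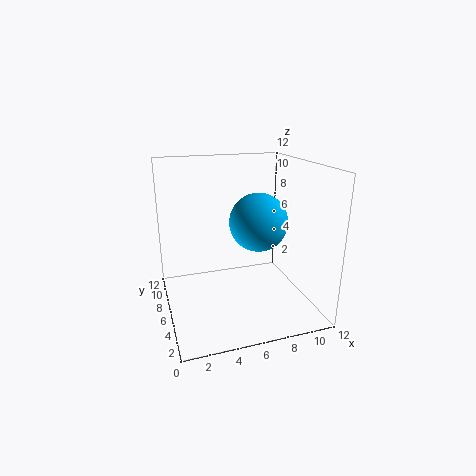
x = 8, y = 6.5, z = 7, c = 'deepskyblue'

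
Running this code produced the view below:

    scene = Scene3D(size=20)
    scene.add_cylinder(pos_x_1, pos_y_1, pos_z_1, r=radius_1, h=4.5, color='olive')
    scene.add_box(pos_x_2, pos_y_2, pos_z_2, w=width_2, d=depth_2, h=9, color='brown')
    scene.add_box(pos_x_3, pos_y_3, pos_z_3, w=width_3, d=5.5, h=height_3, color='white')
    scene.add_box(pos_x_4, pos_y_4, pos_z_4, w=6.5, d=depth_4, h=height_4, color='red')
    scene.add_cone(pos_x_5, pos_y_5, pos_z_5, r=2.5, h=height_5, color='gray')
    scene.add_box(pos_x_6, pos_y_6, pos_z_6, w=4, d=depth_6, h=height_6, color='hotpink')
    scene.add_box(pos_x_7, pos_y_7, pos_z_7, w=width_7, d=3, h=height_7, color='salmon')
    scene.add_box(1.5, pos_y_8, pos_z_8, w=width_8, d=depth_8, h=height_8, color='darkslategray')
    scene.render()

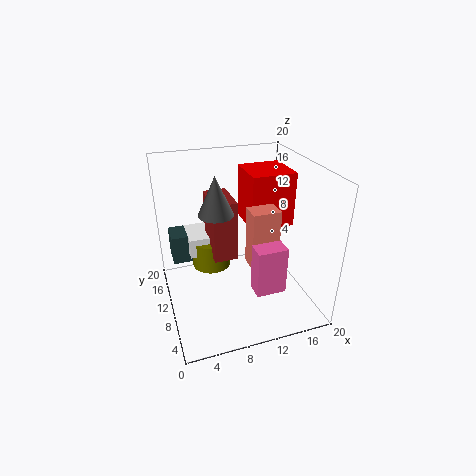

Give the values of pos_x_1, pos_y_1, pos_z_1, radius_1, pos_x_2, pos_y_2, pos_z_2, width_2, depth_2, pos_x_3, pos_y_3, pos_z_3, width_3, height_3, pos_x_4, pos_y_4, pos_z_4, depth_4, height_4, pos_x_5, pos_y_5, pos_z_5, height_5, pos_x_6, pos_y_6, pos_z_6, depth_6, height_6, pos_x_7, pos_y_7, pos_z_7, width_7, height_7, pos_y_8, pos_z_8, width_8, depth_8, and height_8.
pos_x_1 = 7.5; pos_y_1 = 16; pos_z_1 = 2.5; radius_1 = 3; pos_x_2 = 7; pos_y_2 = 11.5; pos_z_2 = 5.5; width_2 = 3.5; depth_2 = 6; pos_x_3 = 4; pos_y_3 = 14.5; pos_z_3 = 5; width_3 = 4; height_3 = 3; pos_x_4 = 12.5; pos_y_4 = 11; pos_z_4 = 10; depth_4 = 6.5; height_4 = 8; pos_x_5 = 7.5; pos_y_5 = 12; pos_z_5 = 13; height_5 = 5.5; pos_x_6 = 10.5; pos_y_6 = 3.5; pos_z_6 = 4.5; depth_6 = 2.5; height_6 = 6.5; pos_x_7 = 11.5; pos_y_7 = 8; pos_z_7 = 5.5; width_7 = 4; height_7 = 8.5; pos_y_8 = 16; pos_z_8 = 3.5; width_8 = 3.5; depth_8 = 4; height_8 = 4.5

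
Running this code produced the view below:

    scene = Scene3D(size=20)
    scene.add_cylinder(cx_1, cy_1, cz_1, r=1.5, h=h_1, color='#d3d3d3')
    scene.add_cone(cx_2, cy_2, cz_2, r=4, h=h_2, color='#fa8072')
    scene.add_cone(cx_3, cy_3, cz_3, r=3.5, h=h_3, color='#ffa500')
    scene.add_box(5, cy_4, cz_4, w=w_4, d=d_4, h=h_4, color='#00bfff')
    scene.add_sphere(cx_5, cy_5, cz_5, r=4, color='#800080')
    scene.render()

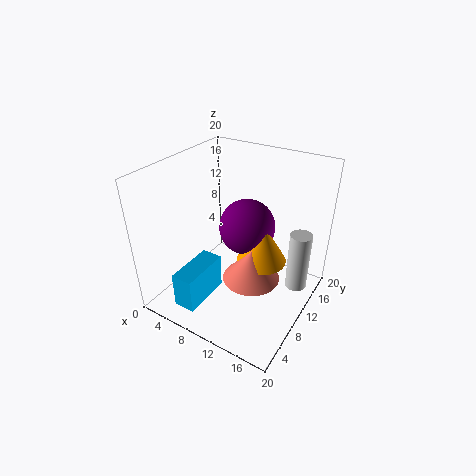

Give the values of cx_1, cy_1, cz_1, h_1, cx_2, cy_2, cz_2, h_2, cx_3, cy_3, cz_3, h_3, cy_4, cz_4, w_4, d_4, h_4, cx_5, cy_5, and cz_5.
cx_1 = 18; cy_1 = 13; cz_1 = 3; h_1 = 8.5; cx_2 = 12.5; cy_2 = 9.5; cz_2 = 4.5; h_2 = 4.5; cx_3 = 13; cy_3 = 11.5; cz_3 = 6.5; h_3 = 6; cy_4 = 1.5; cz_4 = 2; w_4 = 3; d_4 = 7; h_4 = 5; cx_5 = 10; cy_5 = 12.5; cz_5 = 10.5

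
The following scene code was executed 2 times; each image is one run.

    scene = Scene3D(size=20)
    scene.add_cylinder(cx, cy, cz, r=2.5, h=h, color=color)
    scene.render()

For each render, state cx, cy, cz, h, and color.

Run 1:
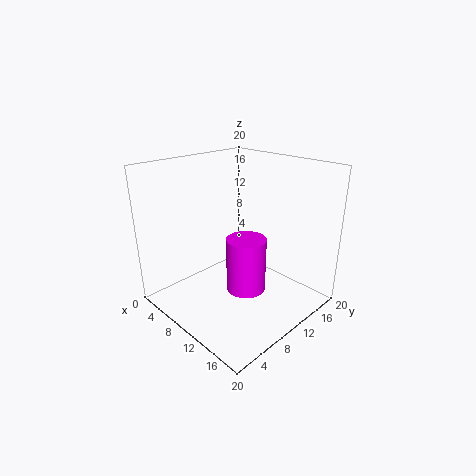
cx = 14
cy = 7.5
cz = 5
h = 7
color = 'magenta'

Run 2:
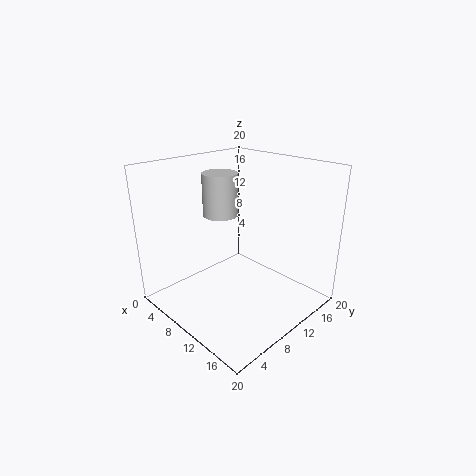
cx = 6.5
cy = 10
cz = 12.5
h = 6
color = 'lightgray'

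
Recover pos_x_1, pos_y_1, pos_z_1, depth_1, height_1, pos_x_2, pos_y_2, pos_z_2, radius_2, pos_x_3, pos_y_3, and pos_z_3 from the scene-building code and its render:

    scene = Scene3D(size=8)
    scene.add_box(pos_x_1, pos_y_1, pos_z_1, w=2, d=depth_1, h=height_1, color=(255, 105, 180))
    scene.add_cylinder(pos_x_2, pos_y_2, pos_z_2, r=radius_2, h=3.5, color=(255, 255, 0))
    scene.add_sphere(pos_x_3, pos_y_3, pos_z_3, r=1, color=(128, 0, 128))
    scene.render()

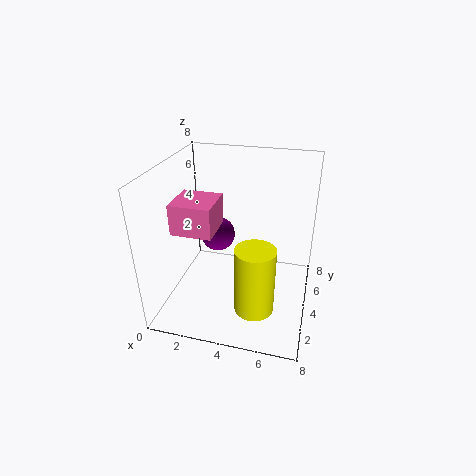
pos_x_1 = 1.5; pos_y_1 = 1; pos_z_1 = 5.5; depth_1 = 2; height_1 = 1.5; pos_x_2 = 5.5; pos_y_2 = 1.5; pos_z_2 = 1.5; radius_2 = 1; pos_x_3 = 2.5; pos_y_3 = 5; pos_z_3 = 3.5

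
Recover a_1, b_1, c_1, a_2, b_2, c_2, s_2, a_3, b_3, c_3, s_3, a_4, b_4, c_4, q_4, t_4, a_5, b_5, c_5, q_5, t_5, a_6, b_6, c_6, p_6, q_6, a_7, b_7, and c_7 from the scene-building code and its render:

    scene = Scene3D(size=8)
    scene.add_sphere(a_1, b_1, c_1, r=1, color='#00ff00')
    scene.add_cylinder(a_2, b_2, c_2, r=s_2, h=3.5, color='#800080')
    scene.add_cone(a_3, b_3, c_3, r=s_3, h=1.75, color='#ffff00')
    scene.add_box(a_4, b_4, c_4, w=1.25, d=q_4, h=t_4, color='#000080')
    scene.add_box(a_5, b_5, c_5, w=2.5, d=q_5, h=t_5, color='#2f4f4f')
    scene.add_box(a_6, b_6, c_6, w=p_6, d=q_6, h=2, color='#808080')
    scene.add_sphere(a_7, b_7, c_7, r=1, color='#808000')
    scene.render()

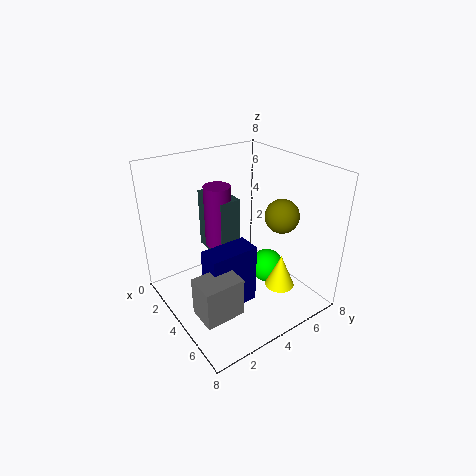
a_1 = 4.25
b_1 = 6
c_1 = 1.5
a_2 = 2.75
b_2 = 3.5
c_2 = 3.25
s_2 = 0.75
a_3 = 6.75
b_3 = 4.75
c_3 = 2.25
s_3 = 0.75
a_4 = 4.75
b_4 = 1.25
c_4 = 1.25
q_4 = 2.5
t_4 = 3.25
a_5 = 1
b_5 = 3.25
c_5 = 2.5
q_5 = 1.25
t_5 = 3.5
a_6 = 5.5
b_6 = 0.25
c_6 = 1.75
p_6 = 1.5
q_6 = 2
a_7 = 4.5
b_7 = 6.75
c_7 = 4.75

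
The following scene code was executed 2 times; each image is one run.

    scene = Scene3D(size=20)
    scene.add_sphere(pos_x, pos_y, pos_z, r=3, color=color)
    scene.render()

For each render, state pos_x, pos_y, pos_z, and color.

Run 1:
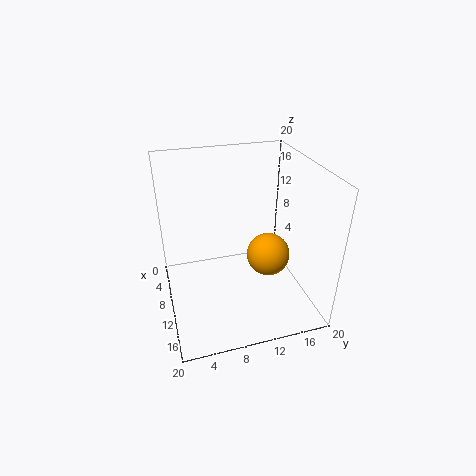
pos_x = 11.5, pos_y = 14, pos_z = 7.5, color = 'orange'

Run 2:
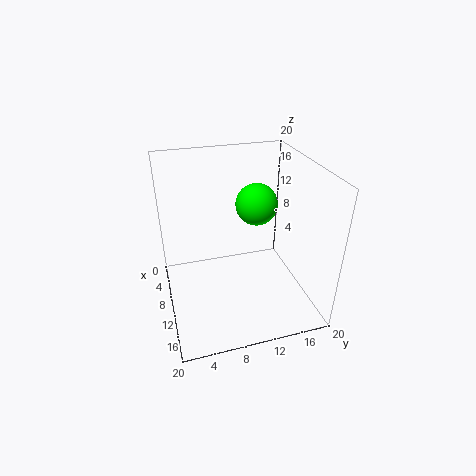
pos_x = 7.5, pos_y = 13.5, pos_z = 13.5, color = 'lime'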